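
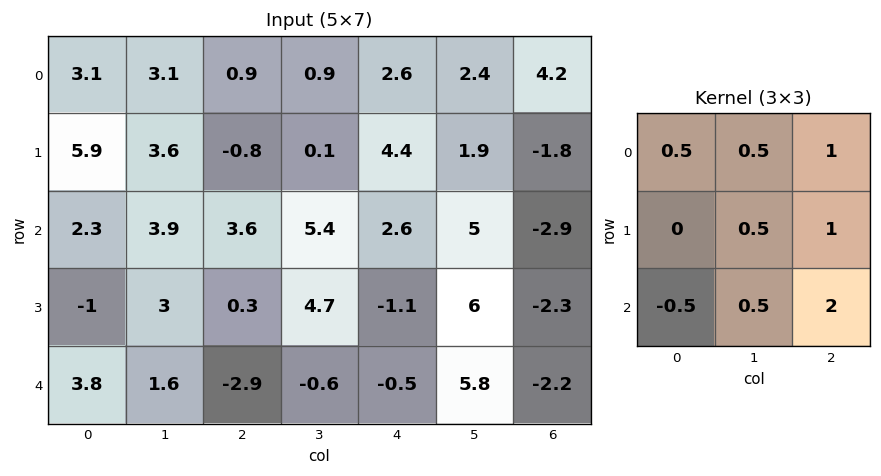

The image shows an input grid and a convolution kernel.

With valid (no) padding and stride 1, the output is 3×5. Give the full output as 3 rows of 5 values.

Output[0,0]: The receptive field on the input at this output position is [3.1 3.1 0.9 / 5.9 3.6 -0.8 / 2.3 3.9 3.6]. Elementwise product with the kernel and sum: 3.1·0.5 + 3.1·0.5 + 0.9·1 + 3.6·0.5 + -0.8·1 + 2.3·-0.5 + 3.9·0.5 + 3.6·2.
Output[0,1]: The receptive field on the input at this output position is [3.1 0.9 0.9 / 3.6 -0.8 0.1 / 3.9 3.6 5.4]. Elementwise product with the kernel and sum: 3.1·0.5 + 0.9·0.5 + 0.9·1 + -0.8·0.5 + 0.1·1 + 3.9·-0.5 + 3.6·0.5 + 5.4·2.

13 13.25 14.05 16.85 1.25
12.1 16.75 9.35 19.55 -0.1
1.6 10.55 8.5 26.1 0.35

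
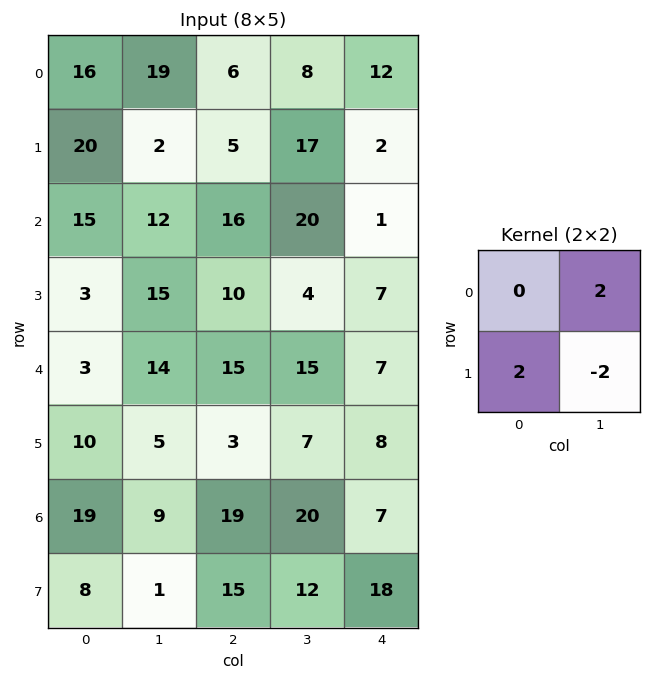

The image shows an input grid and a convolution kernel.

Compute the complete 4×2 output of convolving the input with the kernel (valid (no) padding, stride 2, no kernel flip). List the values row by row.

74 -8
0 52
38 22
32 46

Output[0,0]: The receptive field on the input at this output position is [16 19 / 20 2]. Elementwise product with the kernel and sum: 19·2 + 20·2 + 2·-2.
Output[0,1]: The receptive field on the input at this output position is [6 8 / 5 17]. Elementwise product with the kernel and sum: 8·2 + 5·2 + 17·-2.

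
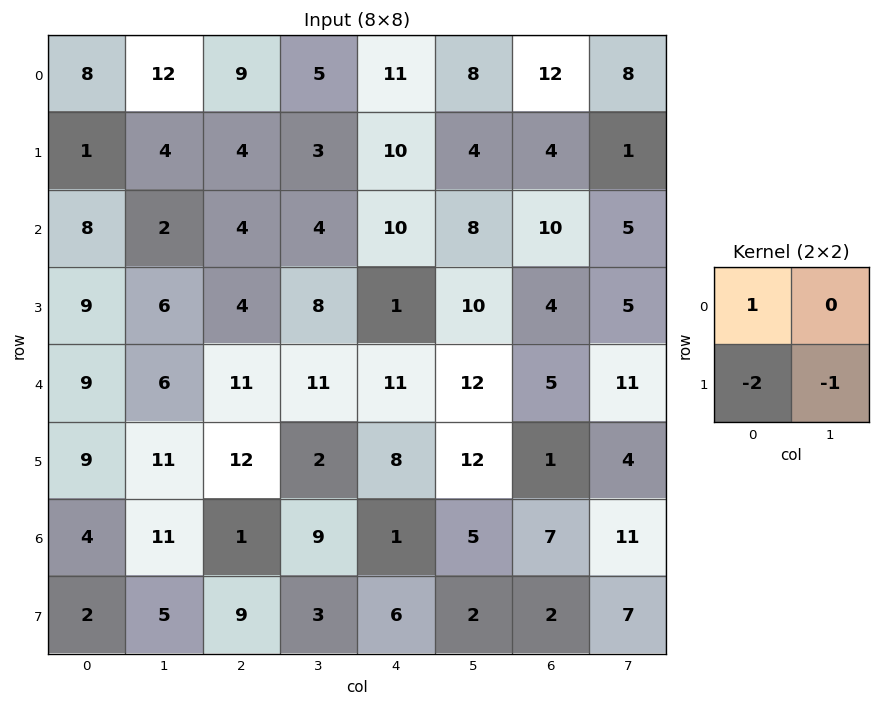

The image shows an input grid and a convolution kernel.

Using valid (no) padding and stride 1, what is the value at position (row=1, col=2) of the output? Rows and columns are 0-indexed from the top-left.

The receptive field on the input at this output position is [4 3 / 4 4]. Elementwise product with the kernel and sum: 4·1 + 4·-2 + 4·-1.

-8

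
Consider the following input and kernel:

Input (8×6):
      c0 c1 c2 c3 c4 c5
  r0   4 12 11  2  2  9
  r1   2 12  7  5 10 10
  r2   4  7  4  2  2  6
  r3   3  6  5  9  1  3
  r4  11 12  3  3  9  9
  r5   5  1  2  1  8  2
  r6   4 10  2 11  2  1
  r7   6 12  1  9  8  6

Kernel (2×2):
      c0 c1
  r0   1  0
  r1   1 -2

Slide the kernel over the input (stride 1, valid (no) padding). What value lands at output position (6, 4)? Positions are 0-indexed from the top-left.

-2

The receptive field on the input at this output position is [2 1 / 8 6]. Elementwise product with the kernel and sum: 2·1 + 8·1 + 6·-2.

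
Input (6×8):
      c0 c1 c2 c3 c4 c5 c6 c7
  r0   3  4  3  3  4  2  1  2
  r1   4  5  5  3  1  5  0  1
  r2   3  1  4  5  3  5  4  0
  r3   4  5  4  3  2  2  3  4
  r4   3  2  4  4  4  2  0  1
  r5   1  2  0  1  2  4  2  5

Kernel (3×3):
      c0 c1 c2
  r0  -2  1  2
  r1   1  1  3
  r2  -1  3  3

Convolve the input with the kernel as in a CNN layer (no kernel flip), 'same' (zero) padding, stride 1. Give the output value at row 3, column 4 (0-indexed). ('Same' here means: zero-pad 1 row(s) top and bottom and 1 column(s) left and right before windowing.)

28

The receptive field on the zero-padded input at this output position is [5 3 5 / 3 2 2 / 4 4 2]. Elementwise product with the kernel and sum: 5·-2 + 3·1 + 5·2 + 3·1 + 2·1 + 2·3 + 4·-1 + 4·3 + 2·3.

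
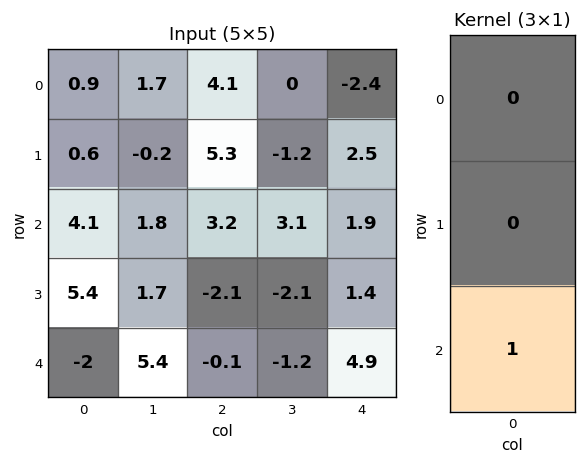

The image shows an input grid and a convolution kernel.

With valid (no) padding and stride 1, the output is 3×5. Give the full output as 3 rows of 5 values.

4.1 1.8 3.2 3.1 1.9
5.4 1.7 -2.1 -2.1 1.4
-2 5.4 -0.1 -1.2 4.9

Output[0,0]: The receptive field on the input at this output position is [0.9 / 0.6 / 4.1]. Elementwise product with the kernel and sum: 4.1·1.
Output[0,1]: The receptive field on the input at this output position is [1.7 / -0.2 / 1.8]. Elementwise product with the kernel and sum: 1.8·1.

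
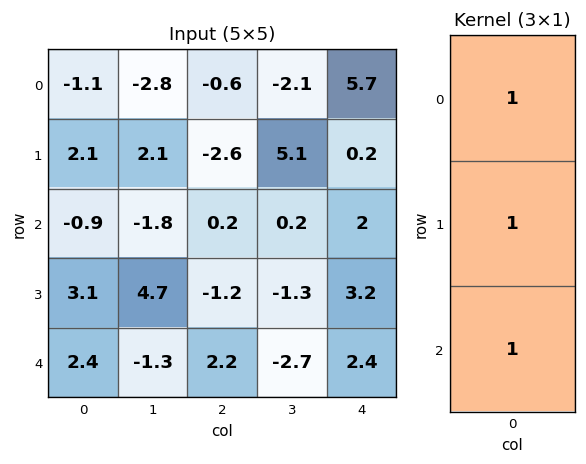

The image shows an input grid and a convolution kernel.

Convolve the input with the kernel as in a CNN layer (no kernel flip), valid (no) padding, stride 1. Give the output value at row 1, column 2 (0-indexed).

-3.6

The receptive field on the input at this output position is [-2.6 / 0.2 / -1.2]. Elementwise product with the kernel and sum: -2.6·1 + 0.2·1 + -1.2·1.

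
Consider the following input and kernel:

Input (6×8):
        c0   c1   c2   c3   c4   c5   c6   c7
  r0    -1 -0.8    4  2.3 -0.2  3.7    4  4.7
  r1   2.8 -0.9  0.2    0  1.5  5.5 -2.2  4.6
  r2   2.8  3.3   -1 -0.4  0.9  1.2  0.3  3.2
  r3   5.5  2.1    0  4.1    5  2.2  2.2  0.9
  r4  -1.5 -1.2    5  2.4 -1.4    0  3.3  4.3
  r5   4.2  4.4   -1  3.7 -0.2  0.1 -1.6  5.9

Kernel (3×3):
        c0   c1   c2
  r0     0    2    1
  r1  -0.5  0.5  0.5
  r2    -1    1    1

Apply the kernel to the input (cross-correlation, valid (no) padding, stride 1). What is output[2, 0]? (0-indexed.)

9.2

The receptive field on the input at this output position is [2.8 3.3 -1 / 5.5 2.1 0 / -1.5 -1.2 5]. Elementwise product with the kernel and sum: 3.3·2 + -1·1 + 5.5·-0.5 + 2.1·0.5 + 0·0.5 + -1.5·-1 + -1.2·1 + 5·1.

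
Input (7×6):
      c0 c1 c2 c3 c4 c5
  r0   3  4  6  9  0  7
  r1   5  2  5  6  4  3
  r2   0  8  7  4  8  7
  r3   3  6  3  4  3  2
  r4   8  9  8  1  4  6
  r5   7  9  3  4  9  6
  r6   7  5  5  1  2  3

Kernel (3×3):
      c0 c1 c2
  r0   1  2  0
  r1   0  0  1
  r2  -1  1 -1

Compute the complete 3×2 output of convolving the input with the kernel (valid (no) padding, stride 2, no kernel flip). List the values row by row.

17 17
12 7
22 13

Output[0,0]: The receptive field on the input at this output position is [3 4 6 / 5 2 5 / 0 8 7]. Elementwise product with the kernel and sum: 3·1 + 4·2 + 5·1 + 0·-1 + 8·1 + 7·-1.
Output[0,1]: The receptive field on the input at this output position is [6 9 0 / 5 6 4 / 7 4 8]. Elementwise product with the kernel and sum: 6·1 + 9·2 + 4·1 + 7·-1 + 4·1 + 8·-1.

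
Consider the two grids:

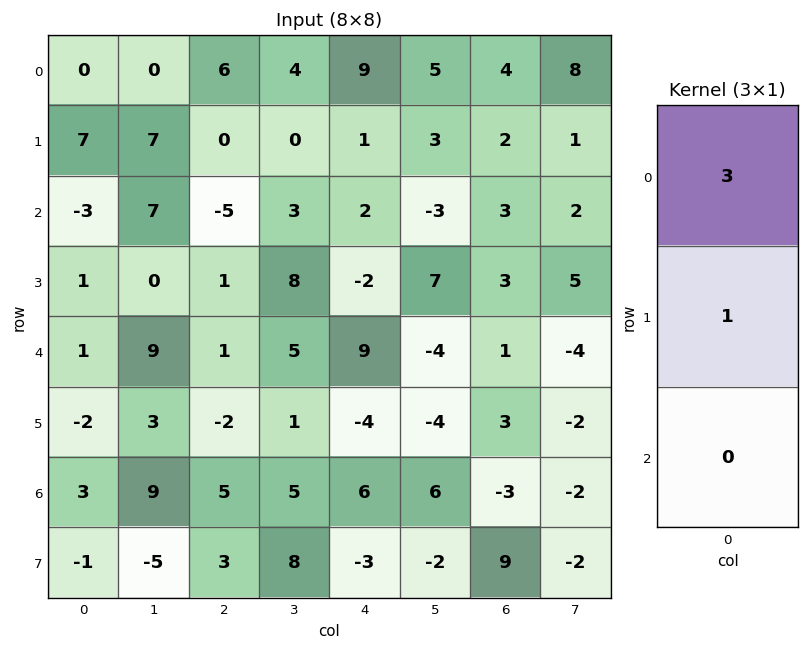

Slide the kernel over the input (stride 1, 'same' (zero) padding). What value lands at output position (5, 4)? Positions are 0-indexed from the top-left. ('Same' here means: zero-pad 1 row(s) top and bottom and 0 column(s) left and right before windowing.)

The receptive field on the zero-padded input at this output position is [9 / -4 / 6]. Elementwise product with the kernel and sum: 9·3 + -4·1.

23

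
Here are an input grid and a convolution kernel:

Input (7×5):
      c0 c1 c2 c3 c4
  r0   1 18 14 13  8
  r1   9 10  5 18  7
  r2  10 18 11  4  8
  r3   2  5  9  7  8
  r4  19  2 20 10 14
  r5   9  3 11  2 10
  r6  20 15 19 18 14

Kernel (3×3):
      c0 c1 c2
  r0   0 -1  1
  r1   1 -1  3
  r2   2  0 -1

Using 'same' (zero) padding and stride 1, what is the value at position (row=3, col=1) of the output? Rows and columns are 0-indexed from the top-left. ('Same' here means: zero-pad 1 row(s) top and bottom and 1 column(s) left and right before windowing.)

The receptive field on the zero-padded input at this output position is [10 18 11 / 2 5 9 / 19 2 20]. Elementwise product with the kernel and sum: 18·-1 + 11·1 + 2·1 + 5·-1 + 9·3 + 19·2 + 20·-1.

35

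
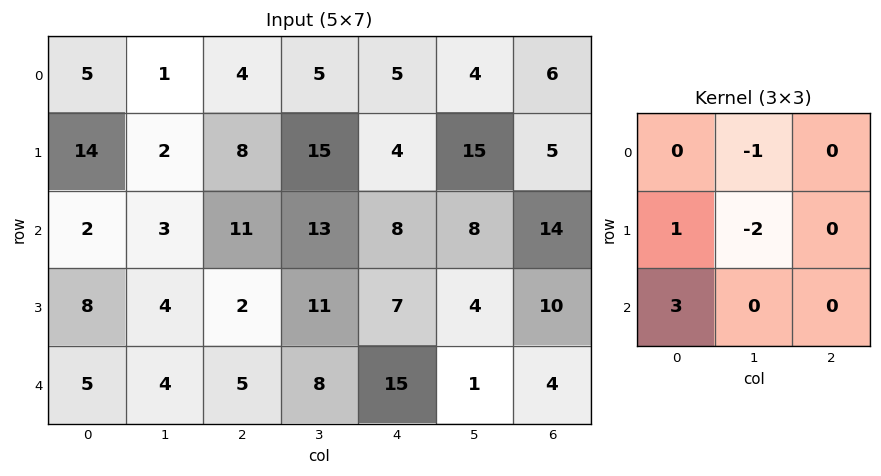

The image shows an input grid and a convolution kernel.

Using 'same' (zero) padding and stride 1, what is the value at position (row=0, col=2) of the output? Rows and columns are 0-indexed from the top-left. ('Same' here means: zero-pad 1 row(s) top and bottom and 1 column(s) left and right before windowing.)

-1

The receptive field on the zero-padded input at this output position is [0 0 0 / 1 4 5 / 2 8 15]. Elementwise product with the kernel and sum: 0·-1 + 1·1 + 4·-2 + 2·3.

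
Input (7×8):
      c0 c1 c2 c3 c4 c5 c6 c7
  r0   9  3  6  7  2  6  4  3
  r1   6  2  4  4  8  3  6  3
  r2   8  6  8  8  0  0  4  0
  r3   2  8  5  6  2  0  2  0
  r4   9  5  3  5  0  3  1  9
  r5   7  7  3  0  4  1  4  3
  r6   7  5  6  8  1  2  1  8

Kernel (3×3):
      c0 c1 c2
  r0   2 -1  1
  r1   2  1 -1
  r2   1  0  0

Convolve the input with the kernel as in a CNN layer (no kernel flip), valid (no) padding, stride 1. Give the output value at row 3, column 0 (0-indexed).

28

The receptive field on the input at this output position is [2 8 5 / 9 5 3 / 7 7 3]. Elementwise product with the kernel and sum: 2·2 + 8·-1 + 5·1 + 9·2 + 5·1 + 3·-1 + 7·1.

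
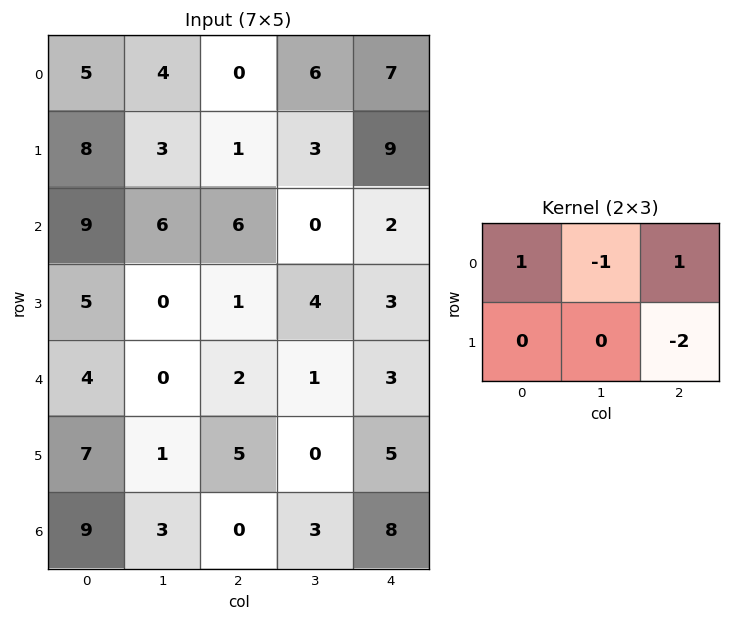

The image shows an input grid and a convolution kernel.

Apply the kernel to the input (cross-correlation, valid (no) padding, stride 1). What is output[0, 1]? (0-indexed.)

The receptive field on the input at this output position is [4 0 6 / 3 1 3]. Elementwise product with the kernel and sum: 4·1 + 0·-1 + 6·1 + 3·-2.

4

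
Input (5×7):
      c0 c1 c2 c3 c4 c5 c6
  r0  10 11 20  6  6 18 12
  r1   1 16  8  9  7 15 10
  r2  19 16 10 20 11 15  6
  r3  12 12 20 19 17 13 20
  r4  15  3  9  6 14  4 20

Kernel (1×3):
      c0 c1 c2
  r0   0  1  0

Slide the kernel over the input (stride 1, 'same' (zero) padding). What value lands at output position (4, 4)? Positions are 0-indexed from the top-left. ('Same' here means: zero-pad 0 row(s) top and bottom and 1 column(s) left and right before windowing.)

The receptive field on the zero-padded input at this output position is [6 14 4]. Elementwise product with the kernel and sum: 14·1.

14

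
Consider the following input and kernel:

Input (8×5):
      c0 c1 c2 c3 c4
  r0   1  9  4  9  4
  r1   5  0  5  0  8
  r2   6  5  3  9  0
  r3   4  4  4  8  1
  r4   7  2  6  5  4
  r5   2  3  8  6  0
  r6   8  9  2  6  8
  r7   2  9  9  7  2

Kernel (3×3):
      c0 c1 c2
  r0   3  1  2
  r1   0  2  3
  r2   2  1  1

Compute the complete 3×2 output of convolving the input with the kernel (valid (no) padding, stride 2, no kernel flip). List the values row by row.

55 68
71 58
92 61

Output[0,0]: The receptive field on the input at this output position is [1 9 4 / 5 0 5 / 6 5 3]. Elementwise product with the kernel and sum: 1·3 + 9·1 + 4·2 + 0·2 + 5·3 + 6·2 + 5·1 + 3·1.
Output[0,1]: The receptive field on the input at this output position is [4 9 4 / 5 0 8 / 3 9 0]. Elementwise product with the kernel and sum: 4·3 + 9·1 + 4·2 + 0·2 + 8·3 + 3·2 + 9·1 + 0·1.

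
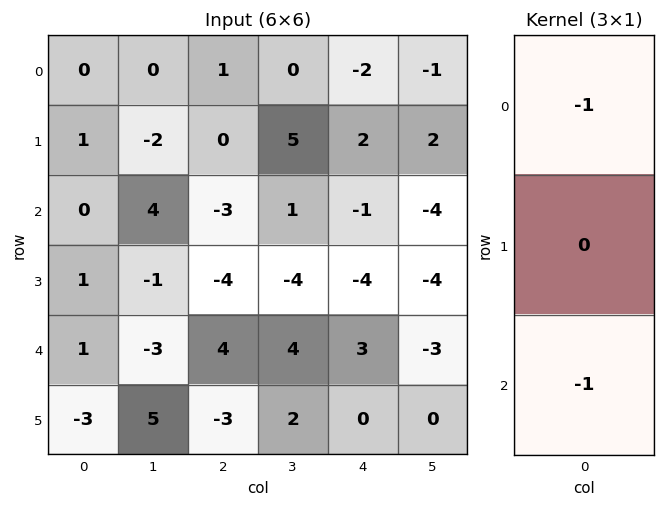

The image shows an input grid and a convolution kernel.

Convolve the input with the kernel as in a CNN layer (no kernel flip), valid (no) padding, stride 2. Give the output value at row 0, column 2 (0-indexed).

The receptive field on the input at this output position is [-2 / 2 / -1]. Elementwise product with the kernel and sum: -2·-1 + -1·-1.

3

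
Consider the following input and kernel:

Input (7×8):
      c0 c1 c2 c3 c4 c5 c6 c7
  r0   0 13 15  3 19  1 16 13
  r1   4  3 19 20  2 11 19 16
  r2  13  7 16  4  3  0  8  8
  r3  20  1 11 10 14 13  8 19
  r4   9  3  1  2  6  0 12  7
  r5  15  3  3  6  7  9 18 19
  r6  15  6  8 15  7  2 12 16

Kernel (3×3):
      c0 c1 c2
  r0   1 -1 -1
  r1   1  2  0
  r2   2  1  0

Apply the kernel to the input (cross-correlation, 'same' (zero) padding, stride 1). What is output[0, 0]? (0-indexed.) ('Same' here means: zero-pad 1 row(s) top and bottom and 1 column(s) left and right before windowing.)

The receptive field on the zero-padded input at this output position is [0 0 0 / 0 0 13 / 0 4 3]. Elementwise product with the kernel and sum: 0·1 + 0·-1 + 0·-1 + 0·1 + 0·2 + 0·2 + 4·1.

4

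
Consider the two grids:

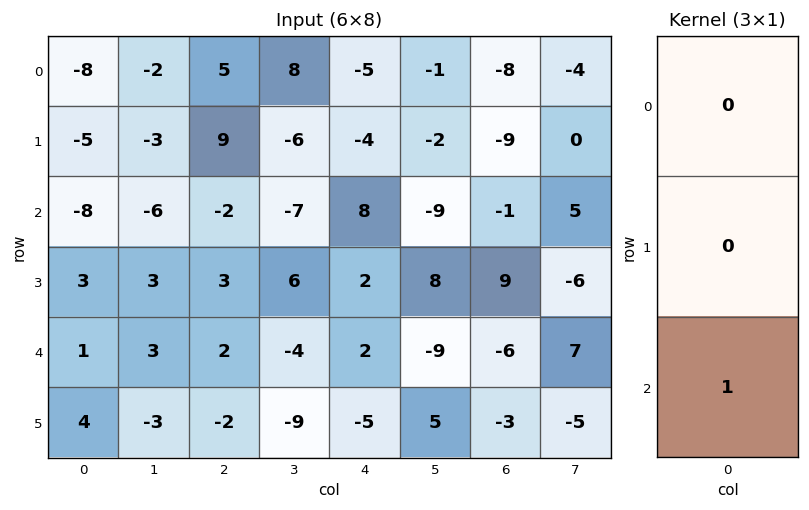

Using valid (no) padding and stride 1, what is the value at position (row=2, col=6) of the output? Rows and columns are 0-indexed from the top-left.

-6

The receptive field on the input at this output position is [-1 / 9 / -6]. Elementwise product with the kernel and sum: -6·1.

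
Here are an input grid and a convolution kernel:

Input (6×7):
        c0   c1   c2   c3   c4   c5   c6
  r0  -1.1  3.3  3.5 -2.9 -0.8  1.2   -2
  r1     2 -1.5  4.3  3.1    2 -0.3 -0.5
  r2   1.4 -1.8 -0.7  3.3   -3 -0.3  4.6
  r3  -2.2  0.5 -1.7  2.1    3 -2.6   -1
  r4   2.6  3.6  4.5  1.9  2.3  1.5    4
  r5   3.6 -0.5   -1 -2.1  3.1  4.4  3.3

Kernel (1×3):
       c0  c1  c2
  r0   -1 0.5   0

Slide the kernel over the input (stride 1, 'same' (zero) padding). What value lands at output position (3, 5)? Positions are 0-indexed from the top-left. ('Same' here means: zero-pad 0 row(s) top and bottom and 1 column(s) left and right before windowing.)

The receptive field on the zero-padded input at this output position is [3 -2.6 -1]. Elementwise product with the kernel and sum: 3·-1 + -2.6·0.5.

-4.3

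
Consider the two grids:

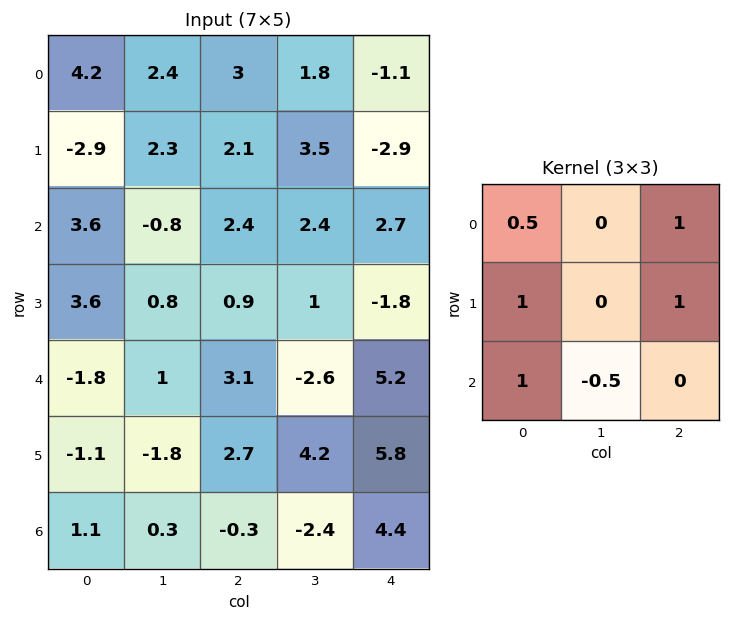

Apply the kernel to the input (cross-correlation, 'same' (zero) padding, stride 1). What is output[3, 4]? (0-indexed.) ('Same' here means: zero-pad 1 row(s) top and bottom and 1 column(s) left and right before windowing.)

The receptive field on the zero-padded input at this output position is [2.4 2.7 0 / 1 -1.8 0 / -2.6 5.2 0]. Elementwise product with the kernel and sum: 2.4·0.5 + 0·1 + 1·1 + 0·1 + -2.6·1 + 5.2·-0.5.

-3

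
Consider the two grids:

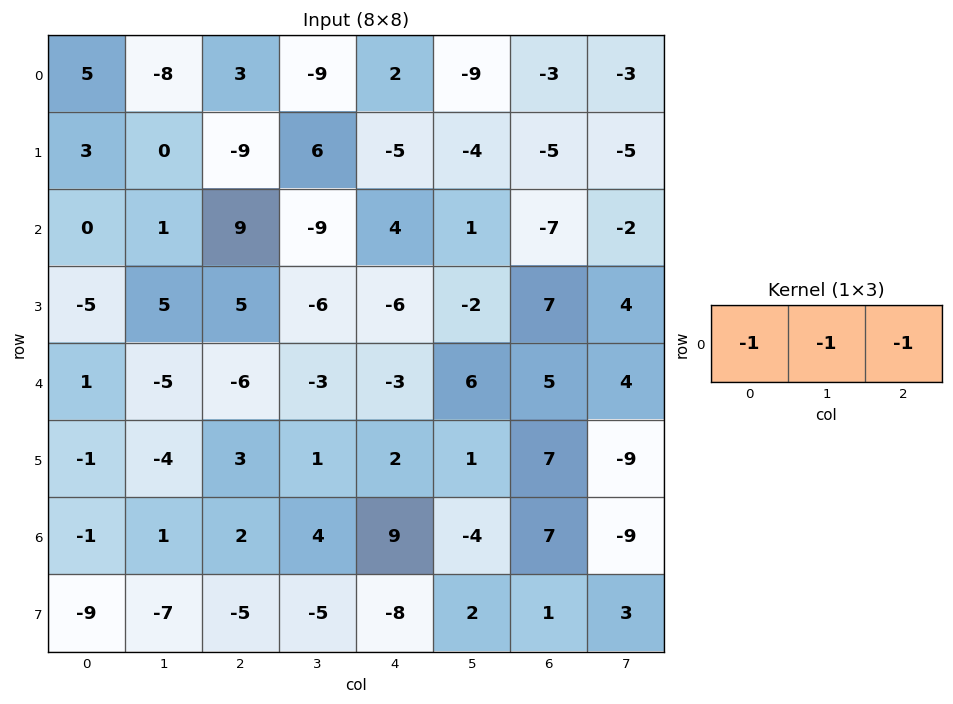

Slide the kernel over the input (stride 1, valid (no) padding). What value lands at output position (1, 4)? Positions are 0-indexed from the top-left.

14

The receptive field on the input at this output position is [-5 -4 -5]. Elementwise product with the kernel and sum: -5·-1 + -4·-1 + -5·-1.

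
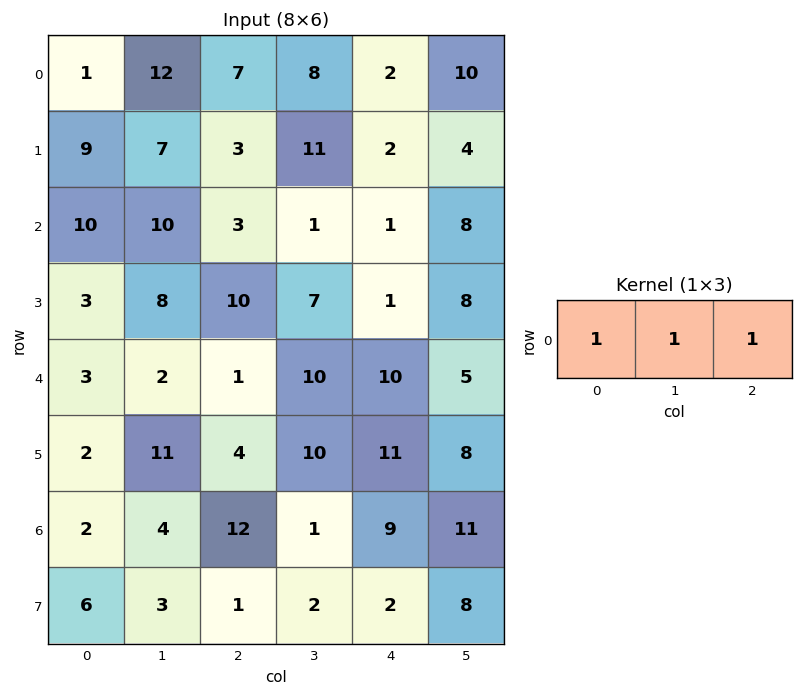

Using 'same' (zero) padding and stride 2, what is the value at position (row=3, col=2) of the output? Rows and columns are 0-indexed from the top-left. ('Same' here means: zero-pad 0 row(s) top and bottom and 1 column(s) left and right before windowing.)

The receptive field on the zero-padded input at this output position is [1 9 11]. Elementwise product with the kernel and sum: 1·1 + 9·1 + 11·1.

21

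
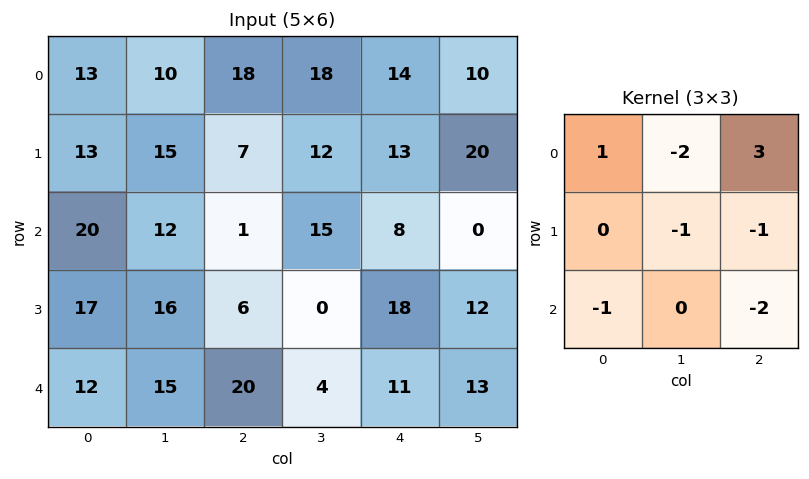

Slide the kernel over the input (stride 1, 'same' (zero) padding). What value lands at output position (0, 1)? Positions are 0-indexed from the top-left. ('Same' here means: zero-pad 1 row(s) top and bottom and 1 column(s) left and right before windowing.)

-55

The receptive field on the zero-padded input at this output position is [0 0 0 / 13 10 18 / 13 15 7]. Elementwise product with the kernel and sum: 0·1 + 0·-2 + 0·3 + 10·-1 + 18·-1 + 13·-1 + 7·-2.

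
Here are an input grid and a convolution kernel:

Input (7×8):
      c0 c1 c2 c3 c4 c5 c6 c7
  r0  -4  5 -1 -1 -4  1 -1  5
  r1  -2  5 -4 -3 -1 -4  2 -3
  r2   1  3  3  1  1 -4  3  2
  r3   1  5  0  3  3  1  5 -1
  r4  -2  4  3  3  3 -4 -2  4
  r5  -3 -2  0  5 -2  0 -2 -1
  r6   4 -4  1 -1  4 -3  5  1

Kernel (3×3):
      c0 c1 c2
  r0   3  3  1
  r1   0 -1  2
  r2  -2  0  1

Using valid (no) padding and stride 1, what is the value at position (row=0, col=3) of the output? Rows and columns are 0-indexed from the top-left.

-27

The receptive field on the input at this output position is [-1 -4 1 / -3 -1 -4 / 1 1 -4]. Elementwise product with the kernel and sum: -1·3 + -4·3 + 1·1 + -1·-1 + -4·2 + 1·-2 + -4·1.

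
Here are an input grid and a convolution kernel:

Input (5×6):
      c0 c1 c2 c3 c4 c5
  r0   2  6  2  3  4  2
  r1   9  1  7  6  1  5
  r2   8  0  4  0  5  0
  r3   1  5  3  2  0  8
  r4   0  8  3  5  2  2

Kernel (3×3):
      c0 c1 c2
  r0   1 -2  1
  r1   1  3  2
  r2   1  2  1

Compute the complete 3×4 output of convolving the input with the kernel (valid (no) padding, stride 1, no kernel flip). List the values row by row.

30 47 36 26
44 18 17 34
53 29 33 19

Output[0,0]: The receptive field on the input at this output position is [2 6 2 / 9 1 7 / 8 0 4]. Elementwise product with the kernel and sum: 2·1 + 6·-2 + 2·1 + 9·1 + 1·3 + 7·2 + 8·1 + 0·2 + 4·1.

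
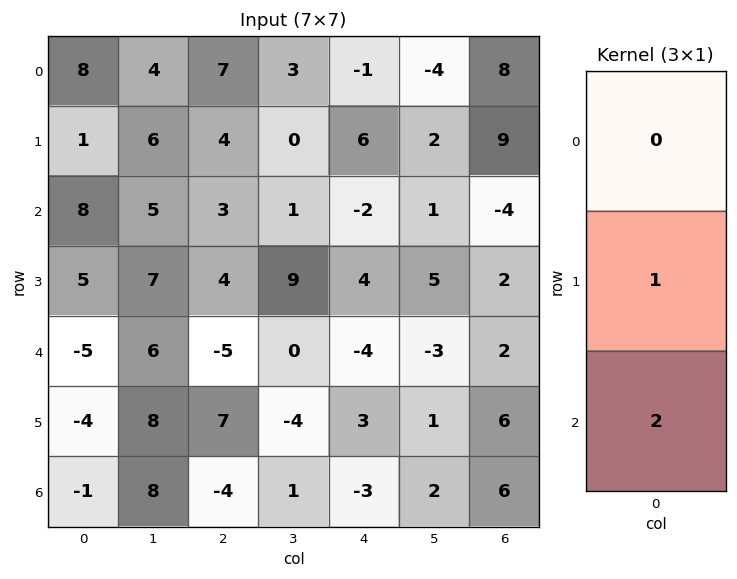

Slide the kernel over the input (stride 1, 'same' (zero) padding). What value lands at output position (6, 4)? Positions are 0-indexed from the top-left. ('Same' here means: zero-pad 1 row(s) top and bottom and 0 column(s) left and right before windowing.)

The receptive field on the zero-padded input at this output position is [3 / -3 / 0]. Elementwise product with the kernel and sum: -3·1 + 0·2.

-3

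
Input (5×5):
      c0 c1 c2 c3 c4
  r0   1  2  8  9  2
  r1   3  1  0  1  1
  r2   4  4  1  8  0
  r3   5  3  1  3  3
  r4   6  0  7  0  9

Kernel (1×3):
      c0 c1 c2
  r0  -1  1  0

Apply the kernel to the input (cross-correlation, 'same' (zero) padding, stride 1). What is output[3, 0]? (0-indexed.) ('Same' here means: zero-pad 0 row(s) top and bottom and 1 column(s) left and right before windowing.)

The receptive field on the zero-padded input at this output position is [0 5 3]. Elementwise product with the kernel and sum: 0·-1 + 5·1.

5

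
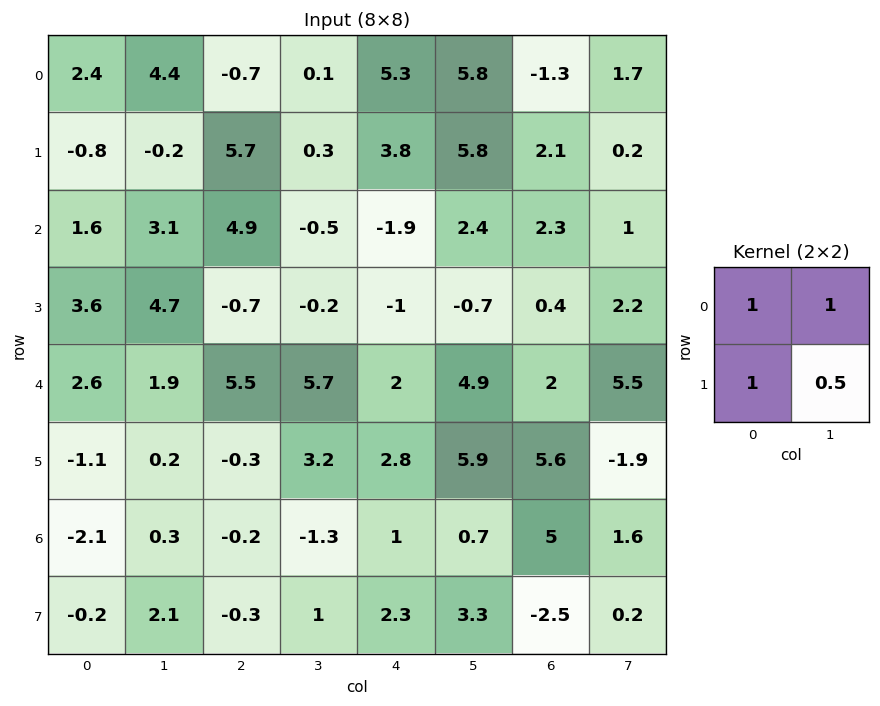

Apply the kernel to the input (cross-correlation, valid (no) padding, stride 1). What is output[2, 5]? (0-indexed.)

4.2

The receptive field on the input at this output position is [2.4 2.3 / -0.7 0.4]. Elementwise product with the kernel and sum: 2.4·1 + 2.3·1 + -0.7·1 + 0.4·0.5.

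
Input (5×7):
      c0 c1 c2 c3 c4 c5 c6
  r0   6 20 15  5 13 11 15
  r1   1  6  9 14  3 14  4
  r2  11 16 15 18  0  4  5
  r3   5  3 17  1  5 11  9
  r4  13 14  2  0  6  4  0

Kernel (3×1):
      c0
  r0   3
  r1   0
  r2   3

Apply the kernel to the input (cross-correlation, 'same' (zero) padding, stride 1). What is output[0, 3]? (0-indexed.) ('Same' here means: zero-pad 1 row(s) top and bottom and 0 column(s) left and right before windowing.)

42

The receptive field on the zero-padded input at this output position is [0 / 5 / 14]. Elementwise product with the kernel and sum: 0·3 + 14·3.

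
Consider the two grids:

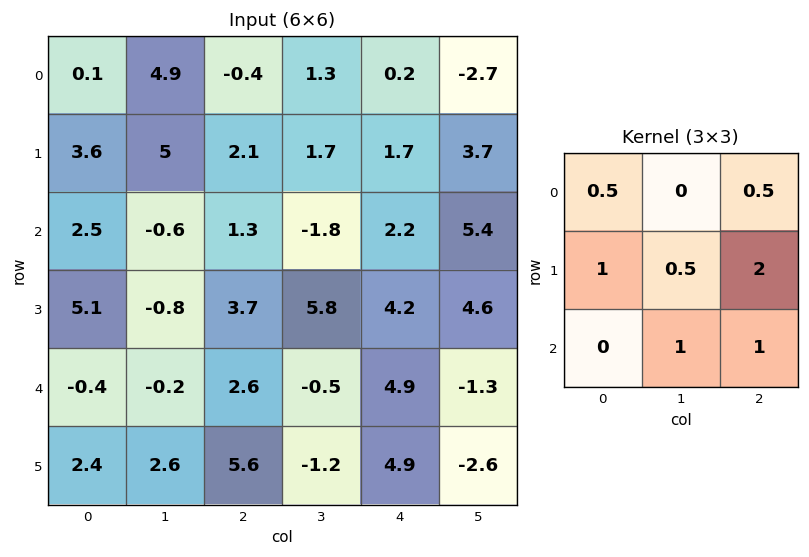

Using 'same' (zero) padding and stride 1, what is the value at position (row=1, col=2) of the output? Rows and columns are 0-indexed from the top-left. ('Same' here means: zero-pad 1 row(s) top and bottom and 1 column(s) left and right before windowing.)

12.05

The receptive field on the zero-padded input at this output position is [4.9 -0.4 1.3 / 5 2.1 1.7 / -0.6 1.3 -1.8]. Elementwise product with the kernel and sum: 4.9·0.5 + 1.3·0.5 + 5·1 + 2.1·0.5 + 1.7·2 + 1.3·1 + -1.8·1.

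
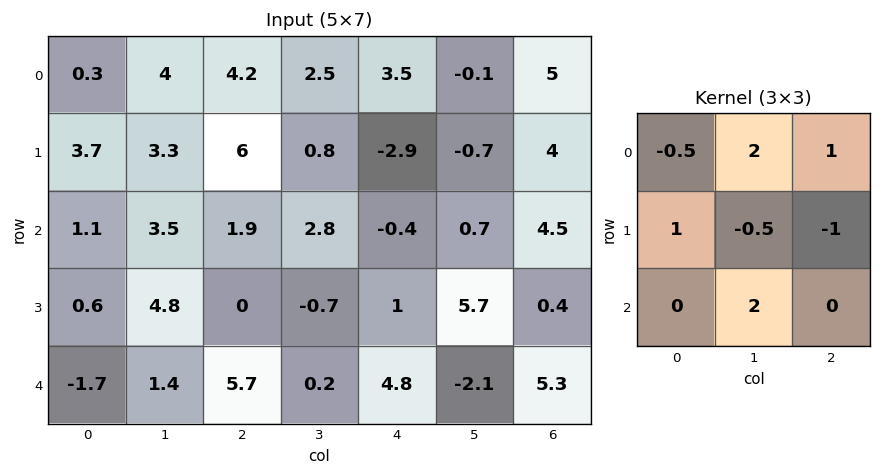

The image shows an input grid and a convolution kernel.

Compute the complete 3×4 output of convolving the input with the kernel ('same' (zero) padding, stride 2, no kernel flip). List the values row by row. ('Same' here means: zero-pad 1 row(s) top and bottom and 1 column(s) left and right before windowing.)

3.25 11.4 -4.95 5.4
7.85 10.9 -2.6 7.6
5.45 -4.75 7.95 -6.8

Output[0,0]: The receptive field on the zero-padded input at this output position is [0 0 0 / 0 0.3 4 / 0 3.7 3.3]. Elementwise product with the kernel and sum: 0·-0.5 + 0·2 + 0·1 + 0·1 + 0.3·-0.5 + 4·-1 + 3.7·2.
Output[0,1]: The receptive field on the zero-padded input at this output position is [0 0 0 / 4 4.2 2.5 / 3.3 6 0.8]. Elementwise product with the kernel and sum: 0·-0.5 + 0·2 + 0·1 + 4·1 + 4.2·-0.5 + 2.5·-1 + 6·2.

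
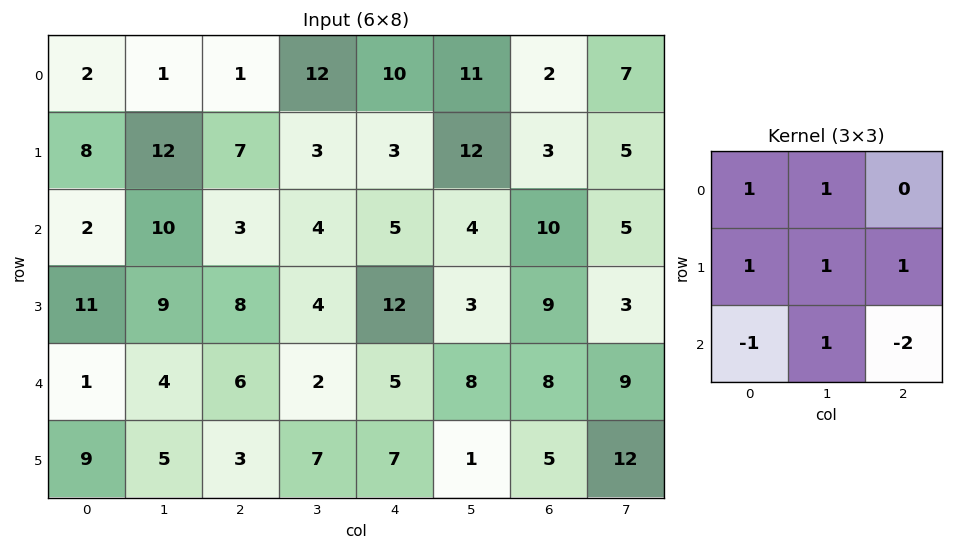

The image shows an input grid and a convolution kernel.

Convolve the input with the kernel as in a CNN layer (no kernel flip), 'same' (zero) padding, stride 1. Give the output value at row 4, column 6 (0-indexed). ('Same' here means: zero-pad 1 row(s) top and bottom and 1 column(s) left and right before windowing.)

17

The receptive field on the zero-padded input at this output position is [3 9 3 / 8 8 9 / 1 5 12]. Elementwise product with the kernel and sum: 3·1 + 9·1 + 8·1 + 8·1 + 9·1 + 1·-1 + 5·1 + 12·-2.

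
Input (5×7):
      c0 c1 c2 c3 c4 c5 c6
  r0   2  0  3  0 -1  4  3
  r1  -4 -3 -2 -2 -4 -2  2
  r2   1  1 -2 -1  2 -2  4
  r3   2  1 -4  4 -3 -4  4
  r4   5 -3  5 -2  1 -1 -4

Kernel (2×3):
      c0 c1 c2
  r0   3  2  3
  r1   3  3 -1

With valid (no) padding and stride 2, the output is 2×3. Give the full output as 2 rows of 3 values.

-4 -2 -6
12 1 -11

Output[0,0]: The receptive field on the input at this output position is [2 0 3 / -4 -3 -2]. Elementwise product with the kernel and sum: 2·3 + 0·2 + 3·3 + -4·3 + -3·3 + -2·-1.
Output[0,1]: The receptive field on the input at this output position is [3 0 -1 / -2 -2 -4]. Elementwise product with the kernel and sum: 3·3 + 0·2 + -1·3 + -2·3 + -2·3 + -4·-1.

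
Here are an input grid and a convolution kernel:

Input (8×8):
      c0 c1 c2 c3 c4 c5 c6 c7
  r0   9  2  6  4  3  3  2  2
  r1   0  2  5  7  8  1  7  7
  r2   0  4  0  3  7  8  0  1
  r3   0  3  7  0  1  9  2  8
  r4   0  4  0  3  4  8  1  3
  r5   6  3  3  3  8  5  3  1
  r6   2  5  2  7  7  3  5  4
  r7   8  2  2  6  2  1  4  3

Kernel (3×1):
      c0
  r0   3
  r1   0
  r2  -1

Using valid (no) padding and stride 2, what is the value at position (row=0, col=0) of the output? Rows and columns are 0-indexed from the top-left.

The receptive field on the input at this output position is [9 / 0 / 0]. Elementwise product with the kernel and sum: 9·3 + 0·-1.

27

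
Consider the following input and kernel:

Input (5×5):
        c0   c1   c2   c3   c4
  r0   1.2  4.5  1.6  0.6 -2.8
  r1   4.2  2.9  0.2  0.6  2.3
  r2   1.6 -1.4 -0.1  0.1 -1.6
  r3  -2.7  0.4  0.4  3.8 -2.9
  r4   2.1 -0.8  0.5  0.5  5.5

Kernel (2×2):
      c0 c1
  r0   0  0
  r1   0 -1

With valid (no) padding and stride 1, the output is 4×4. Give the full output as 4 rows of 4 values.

Output[0,0]: The receptive field on the input at this output position is [1.2 4.5 / 4.2 2.9]. Elementwise product with the kernel and sum: 2.9·-1.
Output[0,1]: The receptive field on the input at this output position is [4.5 1.6 / 2.9 0.2]. Elementwise product with the kernel and sum: 0.2·-1.

-2.9 -0.2 -0.6 -2.3
1.4 0.1 -0.1 1.6
-0.4 -0.4 -3.8 2.9
0.8 -0.5 -0.5 -5.5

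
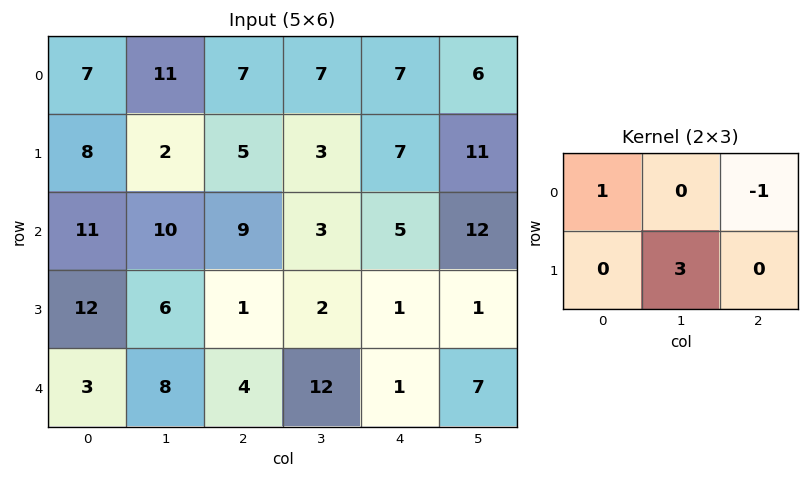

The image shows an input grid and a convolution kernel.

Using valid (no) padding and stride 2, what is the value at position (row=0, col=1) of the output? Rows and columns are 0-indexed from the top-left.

The receptive field on the input at this output position is [7 7 7 / 5 3 7]. Elementwise product with the kernel and sum: 7·1 + 7·-1 + 3·3.

9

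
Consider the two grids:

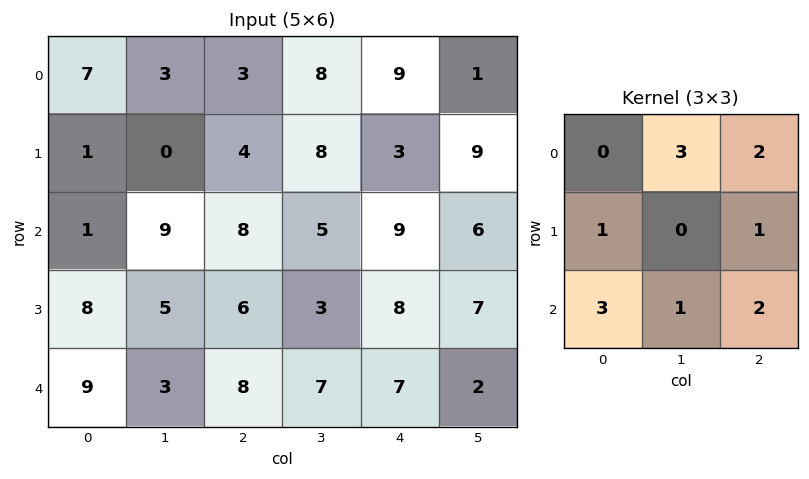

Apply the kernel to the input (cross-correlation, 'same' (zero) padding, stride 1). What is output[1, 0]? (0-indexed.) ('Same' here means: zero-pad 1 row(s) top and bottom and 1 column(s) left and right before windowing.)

46

The receptive field on the zero-padded input at this output position is [0 7 3 / 0 1 0 / 0 1 9]. Elementwise product with the kernel and sum: 7·3 + 3·2 + 0·1 + 0·1 + 0·3 + 1·1 + 9·2.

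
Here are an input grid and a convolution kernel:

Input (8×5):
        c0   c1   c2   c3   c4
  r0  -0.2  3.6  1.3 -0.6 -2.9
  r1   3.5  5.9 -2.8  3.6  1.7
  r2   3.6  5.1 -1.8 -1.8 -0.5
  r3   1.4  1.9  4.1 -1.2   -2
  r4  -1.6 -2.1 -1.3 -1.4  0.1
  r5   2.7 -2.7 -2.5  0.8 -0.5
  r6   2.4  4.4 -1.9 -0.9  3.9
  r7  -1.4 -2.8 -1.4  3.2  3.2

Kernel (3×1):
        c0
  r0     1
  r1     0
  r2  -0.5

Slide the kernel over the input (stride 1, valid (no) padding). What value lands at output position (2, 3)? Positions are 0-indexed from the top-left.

The receptive field on the input at this output position is [-1.8 / -1.2 / -1.4]. Elementwise product with the kernel and sum: -1.8·1 + -1.4·-0.5.

-1.1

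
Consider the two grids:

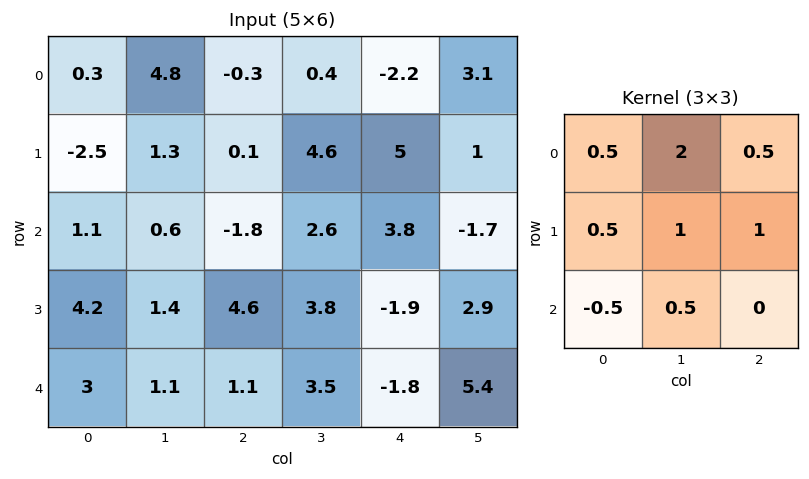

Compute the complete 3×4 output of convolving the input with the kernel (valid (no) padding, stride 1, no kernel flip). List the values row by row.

Output[0,0]: The receptive field on the input at this output position is [0.3 4.8 -0.3 / -2.5 1.3 0.1 / 1.1 0.6 -1.8]. Elementwise product with the kernel and sum: 0.3·0.5 + 4.8·2 + -0.3·0.5 + -2.5·0.5 + 1.3·1 + 0.1·1 + 1.1·-0.5 + 0.6·0.5.

9.5 6.15 11.4 6.25
-0.65 5.85 16.85 13.35
8 7.1 11.6 8.3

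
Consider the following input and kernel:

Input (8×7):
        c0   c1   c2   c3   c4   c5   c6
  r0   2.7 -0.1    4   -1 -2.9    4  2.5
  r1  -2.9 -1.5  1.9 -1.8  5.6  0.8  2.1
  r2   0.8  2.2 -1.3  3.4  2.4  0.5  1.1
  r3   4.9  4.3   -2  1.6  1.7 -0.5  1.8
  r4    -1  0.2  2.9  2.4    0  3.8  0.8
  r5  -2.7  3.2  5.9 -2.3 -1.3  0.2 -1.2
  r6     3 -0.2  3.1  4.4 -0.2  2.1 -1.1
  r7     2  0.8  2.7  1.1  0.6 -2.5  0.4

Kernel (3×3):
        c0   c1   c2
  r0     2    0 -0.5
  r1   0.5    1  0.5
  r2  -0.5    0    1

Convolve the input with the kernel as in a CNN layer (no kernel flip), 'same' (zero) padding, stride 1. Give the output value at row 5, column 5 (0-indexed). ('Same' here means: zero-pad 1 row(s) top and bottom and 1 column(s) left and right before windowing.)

-2.45

The receptive field on the zero-padded input at this output position is [0 3.8 0.8 / -1.3 0.2 -1.2 / -0.2 2.1 -1.1]. Elementwise product with the kernel and sum: 0·2 + 0.8·-0.5 + -1.3·0.5 + 0.2·1 + -1.2·0.5 + -0.2·-0.5 + -1.1·1.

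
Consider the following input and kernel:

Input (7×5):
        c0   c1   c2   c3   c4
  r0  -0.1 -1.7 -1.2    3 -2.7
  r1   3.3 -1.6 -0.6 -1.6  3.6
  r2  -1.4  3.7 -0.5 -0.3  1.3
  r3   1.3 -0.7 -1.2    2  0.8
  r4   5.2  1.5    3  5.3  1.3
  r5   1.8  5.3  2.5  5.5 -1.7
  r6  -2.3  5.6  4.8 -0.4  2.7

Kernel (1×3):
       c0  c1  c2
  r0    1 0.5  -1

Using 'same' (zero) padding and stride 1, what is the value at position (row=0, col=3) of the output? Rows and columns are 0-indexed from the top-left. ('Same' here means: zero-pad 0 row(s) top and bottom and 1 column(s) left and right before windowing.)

The receptive field on the zero-padded input at this output position is [-1.2 3 -2.7]. Elementwise product with the kernel and sum: -1.2·1 + 3·0.5 + -2.7·-1.

3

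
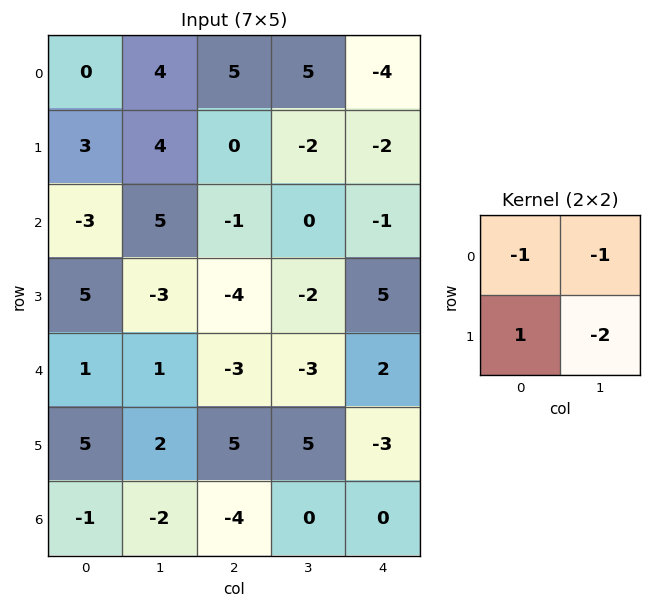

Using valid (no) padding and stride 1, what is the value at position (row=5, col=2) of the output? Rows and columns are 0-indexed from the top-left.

-14

The receptive field on the input at this output position is [5 5 / -4 0]. Elementwise product with the kernel and sum: 5·-1 + 5·-1 + -4·1 + 0·-2.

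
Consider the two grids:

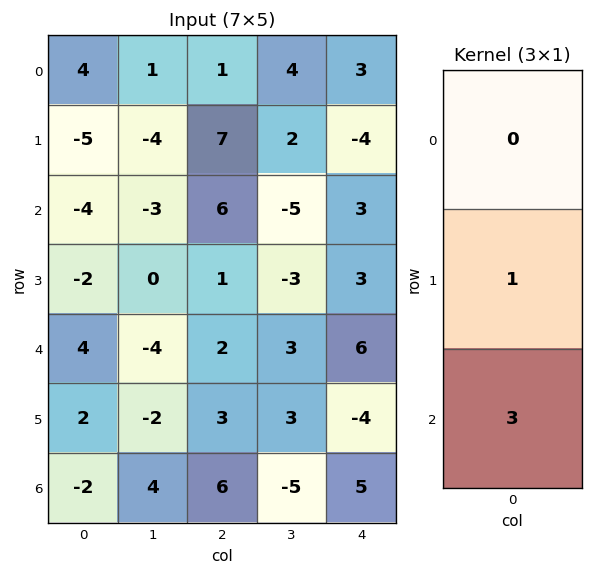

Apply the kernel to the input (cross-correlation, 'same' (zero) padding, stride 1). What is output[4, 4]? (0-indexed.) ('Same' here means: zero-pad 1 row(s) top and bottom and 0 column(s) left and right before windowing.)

The receptive field on the zero-padded input at this output position is [3 / 6 / -4]. Elementwise product with the kernel and sum: 6·1 + -4·3.

-6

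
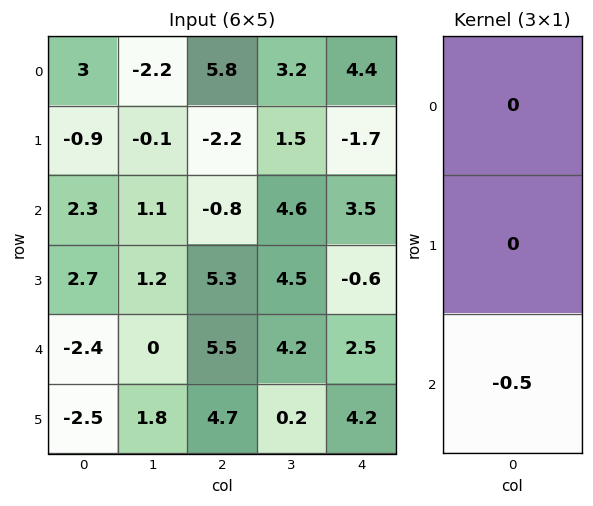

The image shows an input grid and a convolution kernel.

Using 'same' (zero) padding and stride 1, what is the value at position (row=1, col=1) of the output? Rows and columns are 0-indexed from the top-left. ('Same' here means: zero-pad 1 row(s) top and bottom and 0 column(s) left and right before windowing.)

-0.55

The receptive field on the zero-padded input at this output position is [-2.2 / -0.1 / 1.1]. Elementwise product with the kernel and sum: 1.1·-0.5.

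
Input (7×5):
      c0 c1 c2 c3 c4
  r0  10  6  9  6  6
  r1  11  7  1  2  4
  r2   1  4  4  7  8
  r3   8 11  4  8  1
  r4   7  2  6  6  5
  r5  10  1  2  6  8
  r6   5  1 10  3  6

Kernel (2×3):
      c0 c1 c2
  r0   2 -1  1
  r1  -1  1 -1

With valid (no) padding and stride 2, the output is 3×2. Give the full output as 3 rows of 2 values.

Output[0,0]: The receptive field on the input at this output position is [10 6 9 / 11 7 1]. Elementwise product with the kernel and sum: 10·2 + 6·-1 + 9·1 + 11·-1 + 7·1 + 1·-1.
Output[0,1]: The receptive field on the input at this output position is [9 6 6 / 1 2 4]. Elementwise product with the kernel and sum: 9·2 + 6·-1 + 6·1 + 1·-1 + 2·1 + 4·-1.

18 15
1 12
7 7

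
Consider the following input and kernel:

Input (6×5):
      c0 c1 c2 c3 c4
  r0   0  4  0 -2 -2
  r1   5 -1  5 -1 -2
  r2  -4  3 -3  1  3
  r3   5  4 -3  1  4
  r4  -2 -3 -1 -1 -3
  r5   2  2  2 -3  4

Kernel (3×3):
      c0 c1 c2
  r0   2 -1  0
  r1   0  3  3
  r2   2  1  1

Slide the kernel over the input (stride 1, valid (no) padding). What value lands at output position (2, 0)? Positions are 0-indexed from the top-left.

-16

The receptive field on the input at this output position is [-4 3 -3 / 5 4 -3 / -2 -3 -1]. Elementwise product with the kernel and sum: -4·2 + 3·-1 + 4·3 + -3·3 + -2·2 + -3·1 + -1·1.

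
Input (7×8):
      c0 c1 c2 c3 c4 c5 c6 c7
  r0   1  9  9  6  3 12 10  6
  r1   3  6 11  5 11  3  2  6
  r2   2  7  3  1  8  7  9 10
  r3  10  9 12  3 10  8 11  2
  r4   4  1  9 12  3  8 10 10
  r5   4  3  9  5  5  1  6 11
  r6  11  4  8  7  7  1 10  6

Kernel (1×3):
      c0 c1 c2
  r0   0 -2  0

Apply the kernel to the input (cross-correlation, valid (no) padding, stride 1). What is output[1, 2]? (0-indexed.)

-10

The receptive field on the input at this output position is [11 5 11]. Elementwise product with the kernel and sum: 5·-2.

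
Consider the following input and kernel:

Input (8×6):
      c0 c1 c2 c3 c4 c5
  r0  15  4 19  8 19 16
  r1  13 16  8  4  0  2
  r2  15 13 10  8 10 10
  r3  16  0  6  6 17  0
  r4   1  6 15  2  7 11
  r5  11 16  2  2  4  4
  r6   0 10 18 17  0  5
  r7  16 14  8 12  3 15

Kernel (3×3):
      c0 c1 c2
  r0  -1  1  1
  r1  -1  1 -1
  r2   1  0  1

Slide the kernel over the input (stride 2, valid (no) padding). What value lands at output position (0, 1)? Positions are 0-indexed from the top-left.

The receptive field on the input at this output position is [19 8 19 / 8 4 0 / 10 8 10]. Elementwise product with the kernel and sum: 19·-1 + 8·1 + 19·1 + 8·-1 + 4·1 + 0·-1 + 10·1 + 10·1.

24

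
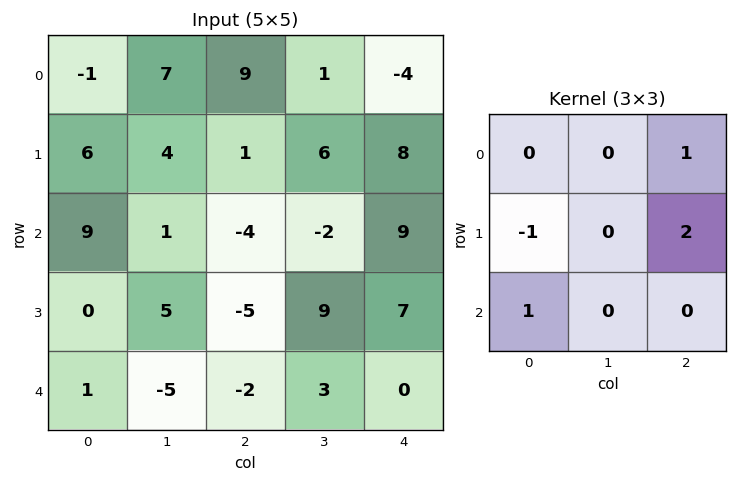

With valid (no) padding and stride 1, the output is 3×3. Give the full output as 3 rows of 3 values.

Output[0,0]: The receptive field on the input at this output position is [-1 7 9 / 6 4 1 / 9 1 -4]. Elementwise product with the kernel and sum: 9·1 + 6·-1 + 1·2 + 9·1.

14 10 7
-16 6 25
-13 6 26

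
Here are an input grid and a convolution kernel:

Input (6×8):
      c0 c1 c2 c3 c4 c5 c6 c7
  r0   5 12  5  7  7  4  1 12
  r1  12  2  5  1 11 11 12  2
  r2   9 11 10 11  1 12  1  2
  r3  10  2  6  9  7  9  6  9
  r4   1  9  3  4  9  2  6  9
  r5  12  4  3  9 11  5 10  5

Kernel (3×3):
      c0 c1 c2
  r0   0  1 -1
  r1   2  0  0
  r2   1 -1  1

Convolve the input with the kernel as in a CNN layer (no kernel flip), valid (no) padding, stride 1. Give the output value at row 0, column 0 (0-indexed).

39

The receptive field on the input at this output position is [5 12 5 / 12 2 5 / 9 11 10]. Elementwise product with the kernel and sum: 12·1 + 5·-1 + 12·2 + 9·1 + 11·-1 + 10·1.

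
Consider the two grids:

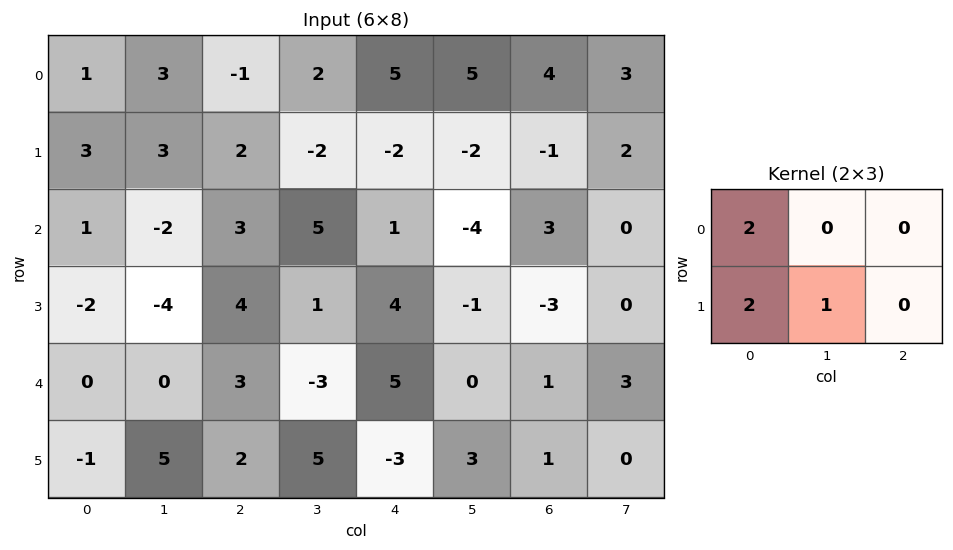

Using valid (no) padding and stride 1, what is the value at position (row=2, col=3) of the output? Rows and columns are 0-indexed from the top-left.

16

The receptive field on the input at this output position is [5 1 -4 / 1 4 -1]. Elementwise product with the kernel and sum: 5·2 + 1·2 + 4·1.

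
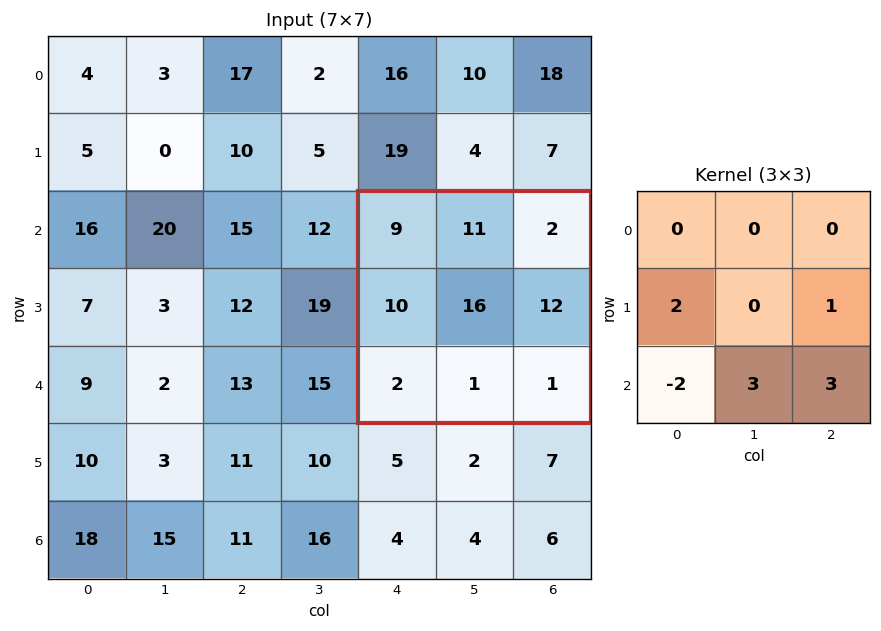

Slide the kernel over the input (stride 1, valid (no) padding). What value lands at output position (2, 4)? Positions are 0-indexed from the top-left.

34

The receptive field on the input at this output position is [9 11 2 / 10 16 12 / 2 1 1]. Elementwise product with the kernel and sum: 10·2 + 12·1 + 2·-2 + 1·3 + 1·3.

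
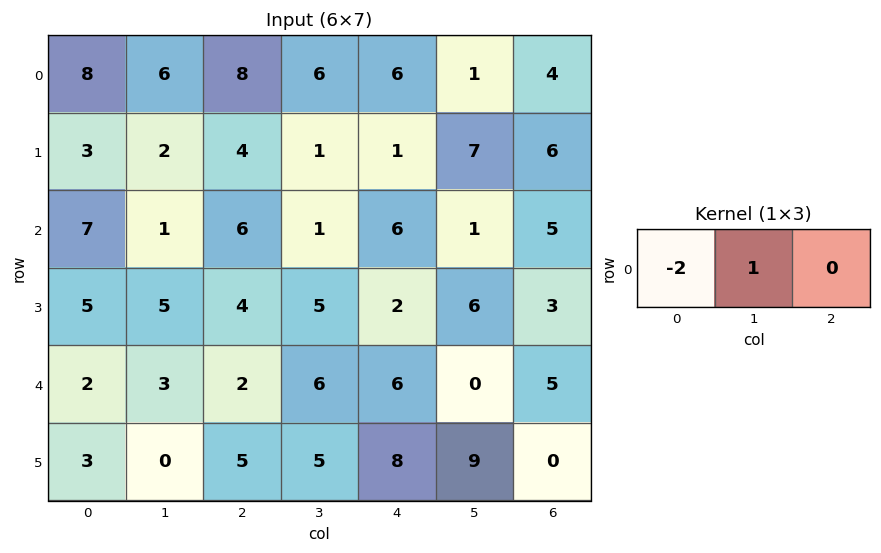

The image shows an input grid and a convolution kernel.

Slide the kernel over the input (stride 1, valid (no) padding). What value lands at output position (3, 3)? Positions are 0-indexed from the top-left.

The receptive field on the input at this output position is [5 2 6]. Elementwise product with the kernel and sum: 5·-2 + 2·1.

-8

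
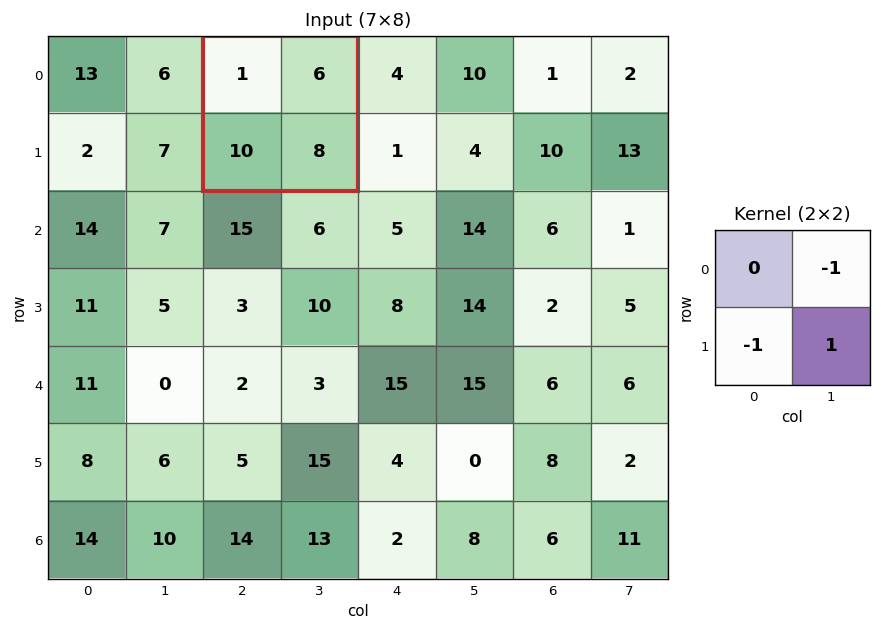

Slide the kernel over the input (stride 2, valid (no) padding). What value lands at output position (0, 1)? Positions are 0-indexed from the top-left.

-8

The receptive field on the input at this output position is [1 6 / 10 8]. Elementwise product with the kernel and sum: 6·-1 + 10·-1 + 8·1.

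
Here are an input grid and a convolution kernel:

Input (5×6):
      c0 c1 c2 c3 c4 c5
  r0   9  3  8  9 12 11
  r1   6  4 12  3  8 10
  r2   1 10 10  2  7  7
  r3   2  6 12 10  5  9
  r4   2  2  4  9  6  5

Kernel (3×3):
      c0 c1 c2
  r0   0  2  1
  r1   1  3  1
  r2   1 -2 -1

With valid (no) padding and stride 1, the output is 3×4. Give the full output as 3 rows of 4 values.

15 56 58 53
39 41 24 47
56 59 38 47

Output[0,0]: The receptive field on the input at this output position is [9 3 8 / 6 4 12 / 1 10 10]. Elementwise product with the kernel and sum: 3·2 + 8·1 + 6·1 + 4·3 + 12·1 + 1·1 + 10·-2 + 10·-1.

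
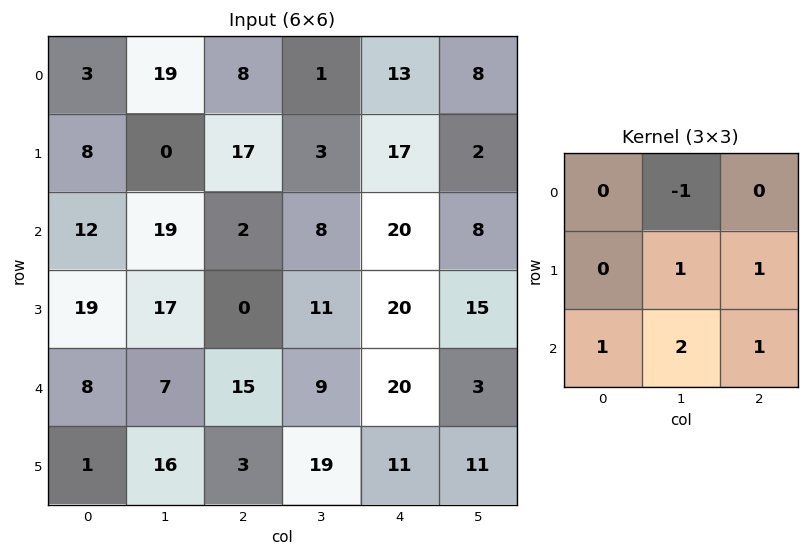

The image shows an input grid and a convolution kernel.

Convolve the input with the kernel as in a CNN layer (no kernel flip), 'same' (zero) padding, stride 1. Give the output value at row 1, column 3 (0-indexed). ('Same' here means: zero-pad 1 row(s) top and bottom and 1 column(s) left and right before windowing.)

57

The receptive field on the zero-padded input at this output position is [8 1 13 / 17 3 17 / 2 8 20]. Elementwise product with the kernel and sum: 1·-1 + 3·1 + 17·1 + 2·1 + 8·2 + 20·1.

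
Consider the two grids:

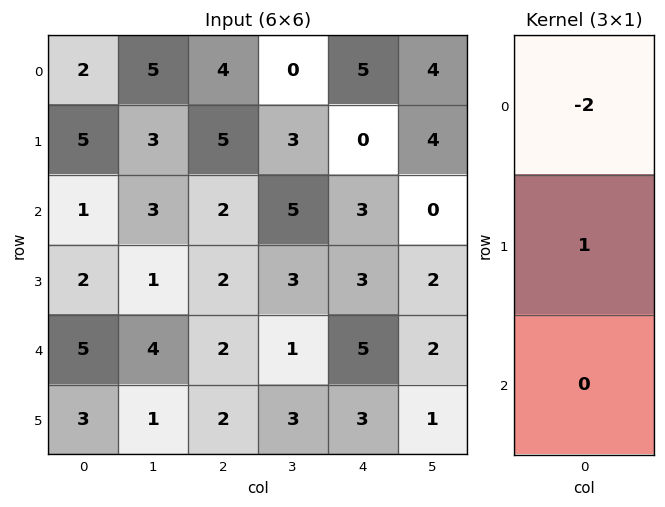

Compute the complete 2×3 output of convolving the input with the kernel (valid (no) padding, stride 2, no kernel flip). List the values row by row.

Output[0,0]: The receptive field on the input at this output position is [2 / 5 / 1]. Elementwise product with the kernel and sum: 2·-2 + 5·1.
Output[0,1]: The receptive field on the input at this output position is [4 / 5 / 2]. Elementwise product with the kernel and sum: 4·-2 + 5·1.

1 -3 -10
0 -2 -3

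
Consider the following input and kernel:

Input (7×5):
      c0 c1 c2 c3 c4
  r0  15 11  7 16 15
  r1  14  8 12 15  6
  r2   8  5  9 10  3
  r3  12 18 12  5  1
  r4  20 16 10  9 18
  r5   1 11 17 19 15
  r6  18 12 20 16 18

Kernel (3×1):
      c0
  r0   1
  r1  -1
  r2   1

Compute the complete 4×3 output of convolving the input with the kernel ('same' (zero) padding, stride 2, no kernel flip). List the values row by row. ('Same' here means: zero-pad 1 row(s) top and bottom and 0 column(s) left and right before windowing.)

-1 5 -9
18 15 4
-7 19 -2
-17 -3 -3

Output[0,0]: The receptive field on the zero-padded input at this output position is [0 / 15 / 14]. Elementwise product with the kernel and sum: 0·1 + 15·-1 + 14·1.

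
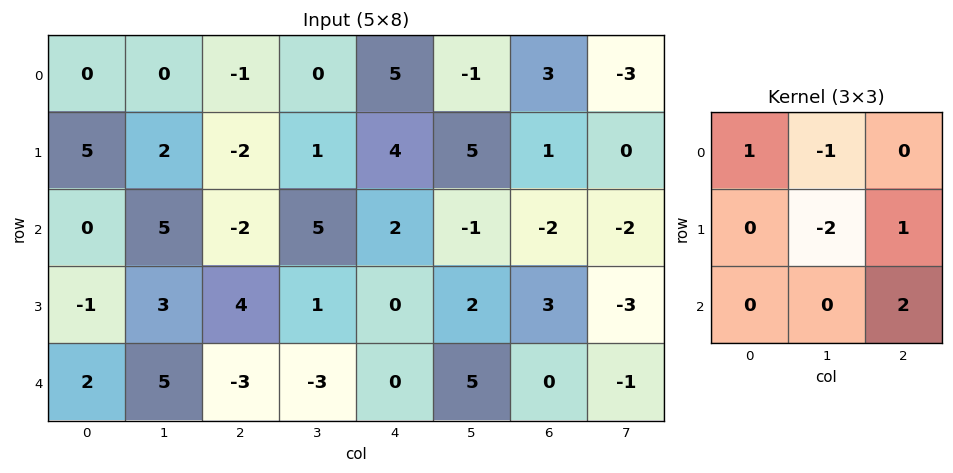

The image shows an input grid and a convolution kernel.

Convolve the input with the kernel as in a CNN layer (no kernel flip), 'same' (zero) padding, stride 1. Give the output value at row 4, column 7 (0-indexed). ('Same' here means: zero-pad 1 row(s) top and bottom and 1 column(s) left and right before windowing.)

8

The receptive field on the zero-padded input at this output position is [3 -3 0 / 0 -1 0 / 0 0 0]. Elementwise product with the kernel and sum: 3·1 + -3·-1 + -1·-2 + 0·1 + 0·2.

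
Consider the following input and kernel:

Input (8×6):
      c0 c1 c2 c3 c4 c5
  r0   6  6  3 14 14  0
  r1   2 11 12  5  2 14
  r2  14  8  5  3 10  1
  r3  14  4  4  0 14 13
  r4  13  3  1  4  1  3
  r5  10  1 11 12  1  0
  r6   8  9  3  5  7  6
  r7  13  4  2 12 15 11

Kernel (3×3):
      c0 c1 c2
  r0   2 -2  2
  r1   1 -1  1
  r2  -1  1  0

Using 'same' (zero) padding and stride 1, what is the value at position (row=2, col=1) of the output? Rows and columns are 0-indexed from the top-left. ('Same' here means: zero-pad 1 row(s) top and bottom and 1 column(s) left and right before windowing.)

The receptive field on the zero-padded input at this output position is [2 11 12 / 14 8 5 / 14 4 4]. Elementwise product with the kernel and sum: 2·2 + 11·-2 + 12·2 + 14·1 + 8·-1 + 5·1 + 14·-1 + 4·1.

7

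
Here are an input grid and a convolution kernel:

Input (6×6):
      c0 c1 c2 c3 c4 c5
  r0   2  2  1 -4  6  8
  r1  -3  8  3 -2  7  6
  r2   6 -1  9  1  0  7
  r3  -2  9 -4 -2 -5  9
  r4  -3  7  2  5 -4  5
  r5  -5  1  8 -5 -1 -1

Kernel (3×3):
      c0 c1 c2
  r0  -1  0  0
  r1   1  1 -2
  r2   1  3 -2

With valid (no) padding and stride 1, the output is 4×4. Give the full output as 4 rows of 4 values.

-18 37 -2 -16
23 -1 7 -46
23 13 20 -43
-16 25 14 -13

Output[0,0]: The receptive field on the input at this output position is [2 2 1 / -3 8 3 / 6 -1 9]. Elementwise product with the kernel and sum: 2·-1 + -3·1 + 8·1 + 3·-2 + 6·1 + -1·3 + 9·-2.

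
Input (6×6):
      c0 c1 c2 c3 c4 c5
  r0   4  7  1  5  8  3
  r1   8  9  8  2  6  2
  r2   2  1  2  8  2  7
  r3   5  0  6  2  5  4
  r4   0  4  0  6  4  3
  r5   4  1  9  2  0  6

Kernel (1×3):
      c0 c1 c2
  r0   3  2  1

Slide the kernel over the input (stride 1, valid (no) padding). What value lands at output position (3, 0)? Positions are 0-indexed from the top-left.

21

The receptive field on the input at this output position is [5 0 6]. Elementwise product with the kernel and sum: 5·3 + 0·2 + 6·1.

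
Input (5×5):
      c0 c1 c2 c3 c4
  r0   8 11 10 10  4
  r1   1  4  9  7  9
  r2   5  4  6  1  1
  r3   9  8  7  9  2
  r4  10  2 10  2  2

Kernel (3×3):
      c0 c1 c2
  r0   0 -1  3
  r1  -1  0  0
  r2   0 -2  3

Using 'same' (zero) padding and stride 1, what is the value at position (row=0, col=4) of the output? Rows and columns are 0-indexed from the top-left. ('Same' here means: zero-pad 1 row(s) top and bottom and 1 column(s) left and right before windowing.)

The receptive field on the zero-padded input at this output position is [0 0 0 / 10 4 0 / 7 9 0]. Elementwise product with the kernel and sum: 0·-1 + 0·3 + 10·-1 + 9·-2 + 0·3.

-28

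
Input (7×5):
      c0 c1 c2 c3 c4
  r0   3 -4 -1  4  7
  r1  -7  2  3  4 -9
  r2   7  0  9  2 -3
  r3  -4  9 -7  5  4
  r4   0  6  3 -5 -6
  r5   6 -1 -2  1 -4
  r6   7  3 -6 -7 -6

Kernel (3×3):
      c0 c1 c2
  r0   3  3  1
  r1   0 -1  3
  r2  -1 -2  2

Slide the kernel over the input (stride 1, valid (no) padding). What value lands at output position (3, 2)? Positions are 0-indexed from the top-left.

-23

The receptive field on the input at this output position is [-7 5 4 / 3 -5 -6 / -2 1 -4]. Elementwise product with the kernel and sum: -7·3 + 5·3 + 4·1 + -5·-1 + -6·3 + -2·-1 + 1·-2 + -4·2.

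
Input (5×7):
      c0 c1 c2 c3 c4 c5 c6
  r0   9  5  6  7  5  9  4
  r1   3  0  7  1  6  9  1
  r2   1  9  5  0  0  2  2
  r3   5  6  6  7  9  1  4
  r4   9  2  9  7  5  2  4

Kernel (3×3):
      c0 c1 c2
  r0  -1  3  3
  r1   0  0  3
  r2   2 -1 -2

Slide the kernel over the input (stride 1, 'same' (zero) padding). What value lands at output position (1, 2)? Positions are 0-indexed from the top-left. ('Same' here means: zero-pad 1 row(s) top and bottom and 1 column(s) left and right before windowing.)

The receptive field on the zero-padded input at this output position is [5 6 7 / 0 7 1 / 9 5 0]. Elementwise product with the kernel and sum: 5·-1 + 6·3 + 7·3 + 1·3 + 9·2 + 5·-1 + 0·-2.

50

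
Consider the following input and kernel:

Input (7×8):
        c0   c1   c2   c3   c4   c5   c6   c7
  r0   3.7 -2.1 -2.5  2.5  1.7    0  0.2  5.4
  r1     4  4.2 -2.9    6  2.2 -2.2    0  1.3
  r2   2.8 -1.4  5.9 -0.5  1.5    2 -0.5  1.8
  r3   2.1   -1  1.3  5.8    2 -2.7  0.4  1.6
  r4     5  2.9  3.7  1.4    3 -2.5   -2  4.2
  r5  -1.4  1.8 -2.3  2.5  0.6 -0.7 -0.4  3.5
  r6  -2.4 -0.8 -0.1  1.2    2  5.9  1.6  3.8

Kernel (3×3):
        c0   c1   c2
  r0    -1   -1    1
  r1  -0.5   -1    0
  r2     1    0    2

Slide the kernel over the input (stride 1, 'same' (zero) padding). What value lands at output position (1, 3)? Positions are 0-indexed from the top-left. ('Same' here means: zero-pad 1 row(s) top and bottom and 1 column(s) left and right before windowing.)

The receptive field on the zero-padded input at this output position is [-2.5 2.5 1.7 / -2.9 6 2.2 / 5.9 -0.5 1.5]. Elementwise product with the kernel and sum: -2.5·-1 + 2.5·-1 + 1.7·1 + -2.9·-0.5 + 6·-1 + 5.9·1 + 1.5·2.

6.05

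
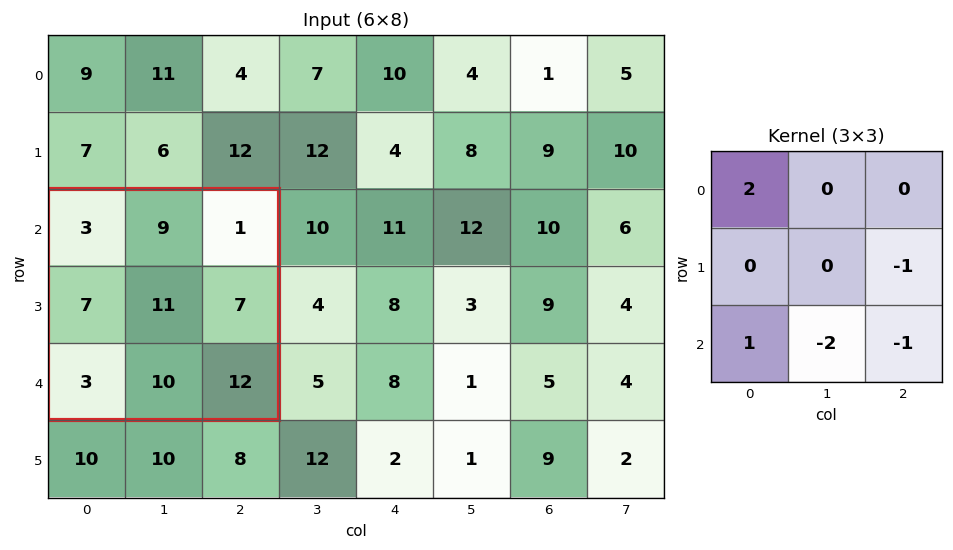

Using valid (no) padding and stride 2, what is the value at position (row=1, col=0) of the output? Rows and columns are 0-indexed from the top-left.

The receptive field on the input at this output position is [3 9 1 / 7 11 7 / 3 10 12]. Elementwise product with the kernel and sum: 3·2 + 7·-1 + 3·1 + 10·-2 + 12·-1.

-30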